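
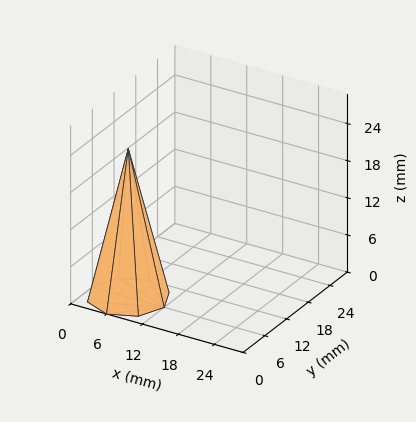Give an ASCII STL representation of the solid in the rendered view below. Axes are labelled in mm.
Reading the render: the shape is a regular 8-sided pyramid, base circumscribed radius ≈ 6 mm, apex at z ≈ 24 mm (dimensions read to the nearest mm from the axis ticks). For the STL, each face is triangulated and given an outward normal.

solid part
  facet normal 0.0000 0.0000 -1.0000
    outer loop
      vertex 6.00 12.00 0.00
      vertex 10.24 10.24 0.00
      vertex 12.00 6.00 0.00
    endloop
  endfacet
  facet normal 0.0000 0.0000 -1.0000
    outer loop
      vertex 1.76 10.24 0.00
      vertex 6.00 12.00 0.00
      vertex 12.00 6.00 0.00
    endloop
  endfacet
  facet normal 0.0000 0.0000 -1.0000
    outer loop
      vertex 0.00 6.00 0.00
      vertex 1.76 10.24 0.00
      vertex 12.00 6.00 0.00
    endloop
  endfacet
  facet normal 0.0000 0.0000 -1.0000
    outer loop
      vertex 1.76 1.76 0.00
      vertex 0.00 6.00 0.00
      vertex 12.00 6.00 0.00
    endloop
  endfacet
  facet normal 0.0000 0.0000 -1.0000
    outer loop
      vertex 6.00 0.00 0.00
      vertex 1.76 1.76 0.00
      vertex 12.00 6.00 0.00
    endloop
  endfacet
  facet normal 0.0000 0.0000 -1.0000
    outer loop
      vertex 10.24 1.76 0.00
      vertex 6.00 0.00 0.00
      vertex 12.00 6.00 0.00
    endloop
  endfacet
  facet normal 0.8999 0.3735 0.2250
    outer loop
      vertex 12.00 6.00 0.00
      vertex 10.24 10.24 0.00
      vertex 6.00 6.00 24.00
    endloop
  endfacet
  facet normal 0.3735 0.8999 0.2250
    outer loop
      vertex 10.24 10.24 0.00
      vertex 6.00 12.00 0.00
      vertex 6.00 6.00 24.00
    endloop
  endfacet
  facet normal -0.3735 0.8999 0.2250
    outer loop
      vertex 6.00 12.00 0.00
      vertex 1.76 10.24 0.00
      vertex 6.00 6.00 24.00
    endloop
  endfacet
  facet normal -0.8999 0.3735 0.2250
    outer loop
      vertex 1.76 10.24 0.00
      vertex 0.00 6.00 0.00
      vertex 6.00 6.00 24.00
    endloop
  endfacet
  facet normal -0.8999 -0.3735 0.2250
    outer loop
      vertex 0.00 6.00 0.00
      vertex 1.76 1.76 0.00
      vertex 6.00 6.00 24.00
    endloop
  endfacet
  facet normal -0.3735 -0.8999 0.2250
    outer loop
      vertex 1.76 1.76 0.00
      vertex 6.00 0.00 0.00
      vertex 6.00 6.00 24.00
    endloop
  endfacet
  facet normal 0.3735 -0.8999 0.2250
    outer loop
      vertex 6.00 0.00 0.00
      vertex 10.24 1.76 0.00
      vertex 6.00 6.00 24.00
    endloop
  endfacet
  facet normal 0.8999 -0.3735 0.2250
    outer loop
      vertex 10.24 1.76 0.00
      vertex 12.00 6.00 0.00
      vertex 6.00 6.00 24.00
    endloop
  endfacet
endsolid part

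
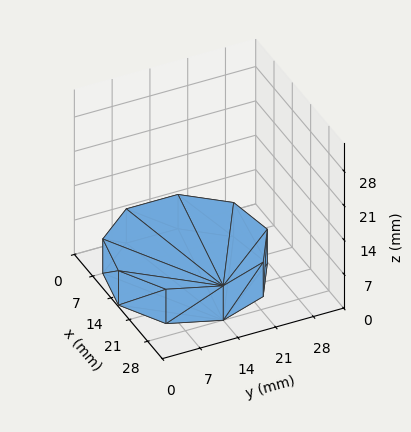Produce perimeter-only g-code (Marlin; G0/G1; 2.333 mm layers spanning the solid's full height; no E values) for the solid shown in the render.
Reading the render: the shape is a regular 9-sided prism (a cylinder approximated with 9 flat sides), circumscribed radius ≈ 14 mm, height ≈ 7 mm (dimensions read to the nearest mm from the axis ticks). For the g-code, the solid's height is divided into equal slices at the stated Δz and each level perimeter traced with G1 moves after a G0 lift.

; perimeter-only toolpath
G21 ; units = mm
G90 ; absolute positioning
G28 ; home
; layer 1
G0 Z2.333
G0 X28.000 Y14.000
G1 X24.725 Y22.999
G1 X16.431 Y27.787
G1 X7.000 Y26.124
G1 X0.844 Y18.788
G1 X0.844 Y9.212
G1 X7.000 Y1.876
G1 X16.431 Y0.213
G1 X24.725 Y5.001
G1 X28.000 Y14.000
; layer 2
G0 Z4.667
G0 X28.000 Y14.000
G1 X24.725 Y22.999
G1 X16.431 Y27.787
G1 X7.000 Y26.124
G1 X0.844 Y18.788
G1 X0.844 Y9.212
G1 X7.000 Y1.876
G1 X16.431 Y0.213
G1 X24.725 Y5.001
G1 X28.000 Y14.000
; layer 3
G0 Z7.000
G0 X28.000 Y14.000
G1 X24.725 Y22.999
G1 X16.431 Y27.787
G1 X7.000 Y26.124
G1 X0.844 Y18.788
G1 X0.844 Y9.212
G1 X7.000 Y1.876
G1 X16.431 Y0.213
G1 X24.725 Y5.001
G1 X28.000 Y14.000
M2 ; end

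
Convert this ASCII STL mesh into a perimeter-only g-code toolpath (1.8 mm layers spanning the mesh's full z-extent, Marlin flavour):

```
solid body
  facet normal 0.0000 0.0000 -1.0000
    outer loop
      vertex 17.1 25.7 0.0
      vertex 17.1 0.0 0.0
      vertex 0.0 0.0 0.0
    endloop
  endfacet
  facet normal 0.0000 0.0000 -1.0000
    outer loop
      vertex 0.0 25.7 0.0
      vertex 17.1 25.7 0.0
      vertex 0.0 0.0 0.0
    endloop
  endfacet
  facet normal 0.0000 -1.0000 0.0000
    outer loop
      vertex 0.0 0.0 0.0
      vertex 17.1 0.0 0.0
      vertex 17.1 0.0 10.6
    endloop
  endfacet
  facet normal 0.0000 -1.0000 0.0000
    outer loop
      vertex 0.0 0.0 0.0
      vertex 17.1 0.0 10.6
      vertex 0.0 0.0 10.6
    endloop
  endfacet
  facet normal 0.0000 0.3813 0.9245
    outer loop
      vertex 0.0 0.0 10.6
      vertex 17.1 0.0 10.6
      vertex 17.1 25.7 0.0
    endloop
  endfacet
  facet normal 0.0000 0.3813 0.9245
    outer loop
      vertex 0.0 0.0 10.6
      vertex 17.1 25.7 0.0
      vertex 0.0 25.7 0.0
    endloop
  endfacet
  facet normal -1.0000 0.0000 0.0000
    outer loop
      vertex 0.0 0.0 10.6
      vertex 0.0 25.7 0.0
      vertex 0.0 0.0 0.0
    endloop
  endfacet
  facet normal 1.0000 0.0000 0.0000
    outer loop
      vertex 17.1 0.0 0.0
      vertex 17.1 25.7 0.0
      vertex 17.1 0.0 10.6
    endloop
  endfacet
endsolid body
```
; perimeter-only toolpath
G21 ; units = mm
G90 ; absolute positioning
G28 ; home
; layer 1
G0 Z1.8
G0 X0.0 Y0.0
G1 X17.1 Y0.0
G1 X17.1 Y21.4
G1 X0.0 Y21.4
G1 X0.0 Y0.0
; layer 2
G0 Z3.5
G0 X0.0 Y0.0
G1 X17.1 Y0.0
G1 X17.1 Y17.1
G1 X0.0 Y17.1
G1 X0.0 Y0.0
; layer 3
G0 Z5.3
G0 X0.0 Y0.0
G1 X17.1 Y0.0
G1 X17.1 Y12.8
G1 X0.0 Y12.8
G1 X0.0 Y0.0
; layer 4
G0 Z7.1
G0 X0.0 Y0.0
G1 X17.1 Y0.0
G1 X17.1 Y8.6
G1 X0.0 Y8.6
G1 X0.0 Y0.0
; layer 5
G0 Z8.8
G0 X0.0 Y0.0
G1 X17.1 Y0.0
G1 X17.1 Y4.3
G1 X0.0 Y4.3
G1 X0.0 Y0.0
M2 ; end

The solid is a wedge (ramp): 17.1 × 25.7 mm base, rising to 10.6 mm along the y=0 edge and sloping linearly to z=0 at y=25.7. Slicing at Δz = 1.8 mm — 6 equal slices spanning the solid's height, so layer i sits at z = i·h/6 — gives 5 non-empty perimeters. Each is a 4-segment closed polygon; G0 lifts to the layer z and rapids to the start vertex, then G1 traces the edges. The cross-section shrinks linearly with z (the slice at the apex is degenerate and omitted).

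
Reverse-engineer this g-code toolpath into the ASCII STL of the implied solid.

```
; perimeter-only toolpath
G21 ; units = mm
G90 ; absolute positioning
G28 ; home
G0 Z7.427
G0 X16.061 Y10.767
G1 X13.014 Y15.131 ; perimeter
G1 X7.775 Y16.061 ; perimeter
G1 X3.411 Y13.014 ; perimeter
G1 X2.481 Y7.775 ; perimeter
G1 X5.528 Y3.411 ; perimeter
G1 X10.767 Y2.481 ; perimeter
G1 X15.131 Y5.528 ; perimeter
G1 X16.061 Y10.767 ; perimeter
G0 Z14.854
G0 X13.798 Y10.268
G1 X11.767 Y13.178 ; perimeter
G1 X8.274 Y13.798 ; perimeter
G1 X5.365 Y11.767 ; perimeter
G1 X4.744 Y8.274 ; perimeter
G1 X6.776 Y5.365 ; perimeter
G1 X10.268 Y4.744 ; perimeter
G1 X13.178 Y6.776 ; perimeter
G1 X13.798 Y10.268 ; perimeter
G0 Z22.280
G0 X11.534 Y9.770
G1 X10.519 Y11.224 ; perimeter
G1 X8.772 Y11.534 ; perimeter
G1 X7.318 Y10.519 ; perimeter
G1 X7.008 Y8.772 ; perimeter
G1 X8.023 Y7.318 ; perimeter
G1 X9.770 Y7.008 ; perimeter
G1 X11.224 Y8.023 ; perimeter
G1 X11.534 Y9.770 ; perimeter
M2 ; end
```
solid part
  facet normal 0.0000 0.0000 -1.0000
    outer loop
      vertex 7.276 18.325 0.000
      vertex 14.262 17.084 0.000
      vertex 18.325 11.266 0.000
    endloop
  endfacet
  facet normal 0.0000 0.0000 -1.0000
    outer loop
      vertex 1.458 14.262 0.000
      vertex 7.276 18.325 0.000
      vertex 18.325 11.266 0.000
    endloop
  endfacet
  facet normal 0.0000 0.0000 -1.0000
    outer loop
      vertex 0.217 7.276 0.000
      vertex 1.458 14.262 0.000
      vertex 18.325 11.266 0.000
    endloop
  endfacet
  facet normal 0.0000 0.0000 -1.0000
    outer loop
      vertex 4.280 1.458 0.000
      vertex 0.217 7.276 0.000
      vertex 18.325 11.266 0.000
    endloop
  endfacet
  facet normal 0.0000 0.0000 -1.0000
    outer loop
      vertex 11.266 0.217 0.000
      vertex 4.280 1.458 0.000
      vertex 18.325 11.266 0.000
    endloop
  endfacet
  facet normal 0.0000 0.0000 -1.0000
    outer loop
      vertex 17.084 4.280 0.000
      vertex 11.266 0.217 0.000
      vertex 18.325 11.266 0.000
    endloop
  endfacet
  facet normal 0.7878 0.5501 0.2770
    outer loop
      vertex 18.325 11.266 0.000
      vertex 14.262 17.084 0.000
      vertex 9.271 9.271 29.707
    endloop
  endfacet
  facet normal 0.1681 0.9460 0.2770
    outer loop
      vertex 14.262 17.084 0.000
      vertex 7.276 18.325 0.000
      vertex 9.271 9.271 29.707
    endloop
  endfacet
  facet normal -0.5501 0.7878 0.2770
    outer loop
      vertex 7.276 18.325 0.000
      vertex 1.458 14.262 0.000
      vertex 9.271 9.271 29.707
    endloop
  endfacet
  facet normal -0.9460 0.1681 0.2770
    outer loop
      vertex 1.458 14.262 0.000
      vertex 0.217 7.276 0.000
      vertex 9.271 9.271 29.707
    endloop
  endfacet
  facet normal -0.7878 -0.5501 0.2770
    outer loop
      vertex 0.217 7.276 0.000
      vertex 4.280 1.458 0.000
      vertex 9.271 9.271 29.707
    endloop
  endfacet
  facet normal -0.1681 -0.9460 0.2770
    outer loop
      vertex 4.280 1.458 0.000
      vertex 11.266 0.217 0.000
      vertex 9.271 9.271 29.707
    endloop
  endfacet
  facet normal 0.5501 -0.7878 0.2770
    outer loop
      vertex 11.266 0.217 0.000
      vertex 17.084 4.280 0.000
      vertex 9.271 9.271 29.707
    endloop
  endfacet
  facet normal 0.9460 -0.1681 0.2770
    outer loop
      vertex 17.084 4.280 0.000
      vertex 18.325 11.266 0.000
      vertex 9.271 9.271 29.707
    endloop
  endfacet
endsolid part

The G0 Z moves step by Δz≈7.427 mm. The G1 loops shrink linearly with z, so the solid tapers from its base footprint up to z≈29.7. Closing with a flat bottom cap and the tapered top and triangulating gives 14 facets — a regular 8-sided pyramid, base circumscribed radius ≈ 9.27 mm, apex at z ≈ 29.7 mm.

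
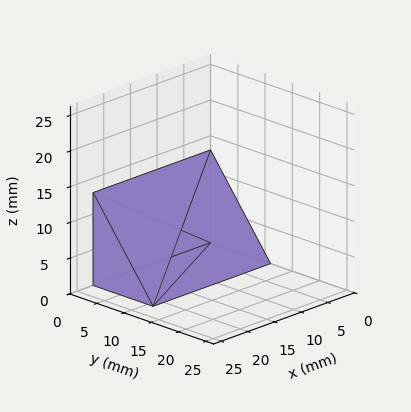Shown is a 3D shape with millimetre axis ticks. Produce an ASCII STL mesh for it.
Reading the render: the shape is a wedge (ramp): 22 × 11 mm base, rising to 13 mm along the y=0 edge and sloping linearly to z=0 at y=11 (dimensions read to the nearest mm from the axis ticks). For the STL, each face is triangulated and given an outward normal.

solid part
  facet normal 0.0000 0.0000 -1.0000
    outer loop
      vertex 22.00 11.00 0.00
      vertex 22.00 0.00 0.00
      vertex 0.00 0.00 0.00
    endloop
  endfacet
  facet normal 0.0000 0.0000 -1.0000
    outer loop
      vertex 0.00 11.00 0.00
      vertex 22.00 11.00 0.00
      vertex 0.00 0.00 0.00
    endloop
  endfacet
  facet normal 0.0000 -1.0000 0.0000
    outer loop
      vertex 0.00 0.00 0.00
      vertex 22.00 0.00 0.00
      vertex 22.00 0.00 13.00
    endloop
  endfacet
  facet normal 0.0000 -1.0000 0.0000
    outer loop
      vertex 0.00 0.00 0.00
      vertex 22.00 0.00 13.00
      vertex 0.00 0.00 13.00
    endloop
  endfacet
  facet normal 0.0000 0.7634 0.6459
    outer loop
      vertex 0.00 0.00 13.00
      vertex 22.00 0.00 13.00
      vertex 22.00 11.00 0.00
    endloop
  endfacet
  facet normal 0.0000 0.7634 0.6459
    outer loop
      vertex 0.00 0.00 13.00
      vertex 22.00 11.00 0.00
      vertex 0.00 11.00 0.00
    endloop
  endfacet
  facet normal -1.0000 0.0000 0.0000
    outer loop
      vertex 0.00 0.00 13.00
      vertex 0.00 11.00 0.00
      vertex 0.00 0.00 0.00
    endloop
  endfacet
  facet normal 1.0000 0.0000 0.0000
    outer loop
      vertex 22.00 0.00 0.00
      vertex 22.00 11.00 0.00
      vertex 22.00 0.00 13.00
    endloop
  endfacet
endsolid part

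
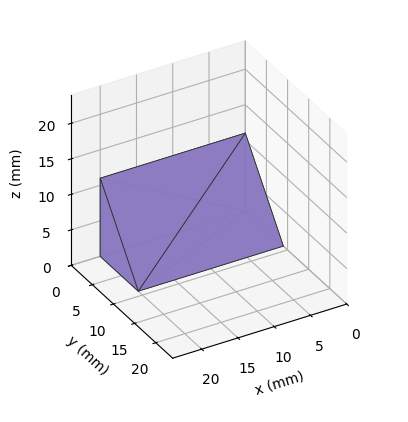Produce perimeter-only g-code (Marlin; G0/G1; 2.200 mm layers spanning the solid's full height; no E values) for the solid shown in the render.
Reading the render: the shape is a wedge (ramp): 20 × 9 mm base, rising to 11 mm along the y=0 edge and sloping linearly to z=0 at y=9 (dimensions read to the nearest mm from the axis ticks). For the g-code, the solid's height is divided into equal slices at the stated Δz and each level perimeter traced with G1 moves after a G0 lift.

; perimeter-only toolpath
G21 ; units = mm
G90 ; absolute positioning
G28 ; home
; layer 1
G0 Z2.200
G0 X0.000 Y0.000
G1 X20.000 Y0.000
G1 X20.000 Y7.200
G1 X0.000 Y7.200
G1 X0.000 Y0.000
; layer 2
G0 Z4.400
G0 X0.000 Y0.000
G1 X20.000 Y0.000
G1 X20.000 Y5.400
G1 X0.000 Y5.400
G1 X0.000 Y0.000
; layer 3
G0 Z6.600
G0 X0.000 Y0.000
G1 X20.000 Y0.000
G1 X20.000 Y3.600
G1 X0.000 Y3.600
G1 X0.000 Y0.000
; layer 4
G0 Z8.800
G0 X0.000 Y0.000
G1 X20.000 Y0.000
G1 X20.000 Y1.800
G1 X0.000 Y1.800
G1 X0.000 Y0.000
M2 ; end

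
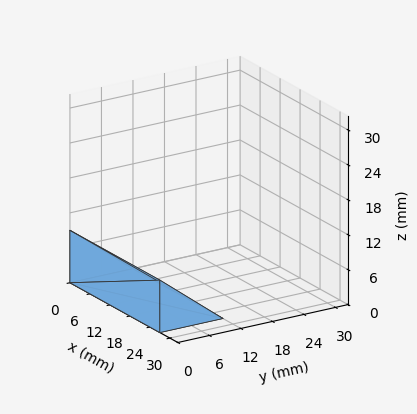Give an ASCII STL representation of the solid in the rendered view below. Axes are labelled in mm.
Reading the render: the shape is a wedge (ramp): 27 × 12 mm base, rising to 9 mm along the y=0 edge and sloping linearly to z=0 at y=12 (dimensions read to the nearest mm from the axis ticks). For the STL, each face is triangulated and given an outward normal.

solid part
  facet normal 0.0000 0.0000 -1.0000
    outer loop
      vertex 27.00 12.00 0.00
      vertex 27.00 0.00 0.00
      vertex 0.00 0.00 0.00
    endloop
  endfacet
  facet normal 0.0000 0.0000 -1.0000
    outer loop
      vertex 0.00 12.00 0.00
      vertex 27.00 12.00 0.00
      vertex 0.00 0.00 0.00
    endloop
  endfacet
  facet normal 0.0000 -1.0000 0.0000
    outer loop
      vertex 0.00 0.00 0.00
      vertex 27.00 0.00 0.00
      vertex 27.00 0.00 9.00
    endloop
  endfacet
  facet normal 0.0000 -1.0000 0.0000
    outer loop
      vertex 0.00 0.00 0.00
      vertex 27.00 0.00 9.00
      vertex 0.00 0.00 9.00
    endloop
  endfacet
  facet normal 0.0000 0.6000 0.8000
    outer loop
      vertex 0.00 0.00 9.00
      vertex 27.00 0.00 9.00
      vertex 27.00 12.00 0.00
    endloop
  endfacet
  facet normal 0.0000 0.6000 0.8000
    outer loop
      vertex 0.00 0.00 9.00
      vertex 27.00 12.00 0.00
      vertex 0.00 12.00 0.00
    endloop
  endfacet
  facet normal -1.0000 0.0000 0.0000
    outer loop
      vertex 0.00 0.00 9.00
      vertex 0.00 12.00 0.00
      vertex 0.00 0.00 0.00
    endloop
  endfacet
  facet normal 1.0000 0.0000 0.0000
    outer loop
      vertex 27.00 0.00 0.00
      vertex 27.00 12.00 0.00
      vertex 27.00 0.00 9.00
    endloop
  endfacet
endsolid part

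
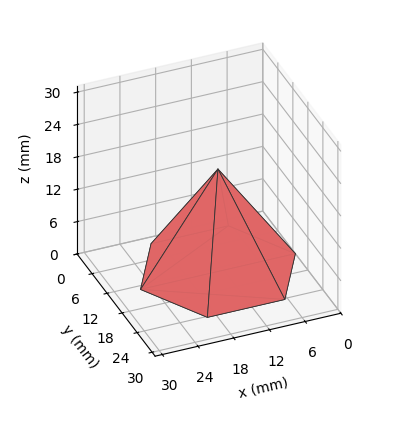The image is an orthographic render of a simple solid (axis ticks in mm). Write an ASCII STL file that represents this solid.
Reading the render: the shape is a regular 6-sided pyramid, base circumscribed radius ≈ 13 mm, apex at z ≈ 19 mm (dimensions read to the nearest mm from the axis ticks). For the STL, each face is triangulated and given an outward normal.

solid part
  facet normal 0.0000 0.0000 -1.0000
    outer loop
      vertex 6.500 24.258 0.000
      vertex 19.500 24.258 0.000
      vertex 26.000 13.000 0.000
    endloop
  endfacet
  facet normal 0.0000 0.0000 -1.0000
    outer loop
      vertex 0.000 13.000 0.000
      vertex 6.500 24.258 0.000
      vertex 26.000 13.000 0.000
    endloop
  endfacet
  facet normal 0.0000 0.0000 -1.0000
    outer loop
      vertex 6.500 1.742 0.000
      vertex 0.000 13.000 0.000
      vertex 26.000 13.000 0.000
    endloop
  endfacet
  facet normal 0.0000 0.0000 -1.0000
    outer loop
      vertex 19.500 1.742 0.000
      vertex 6.500 1.742 0.000
      vertex 26.000 13.000 0.000
    endloop
  endfacet
  facet normal 0.7450 0.4302 0.5098
    outer loop
      vertex 26.000 13.000 0.000
      vertex 19.500 24.258 0.000
      vertex 13.000 13.000 19.000
    endloop
  endfacet
  facet normal 0.0000 0.8603 0.5098
    outer loop
      vertex 19.500 24.258 0.000
      vertex 6.500 24.258 0.000
      vertex 13.000 13.000 19.000
    endloop
  endfacet
  facet normal -0.7450 0.4302 0.5098
    outer loop
      vertex 6.500 24.258 0.000
      vertex 0.000 13.000 0.000
      vertex 13.000 13.000 19.000
    endloop
  endfacet
  facet normal -0.7450 -0.4302 0.5098
    outer loop
      vertex 0.000 13.000 0.000
      vertex 6.500 1.742 0.000
      vertex 13.000 13.000 19.000
    endloop
  endfacet
  facet normal 0.0000 -0.8603 0.5098
    outer loop
      vertex 6.500 1.742 0.000
      vertex 19.500 1.742 0.000
      vertex 13.000 13.000 19.000
    endloop
  endfacet
  facet normal 0.7450 -0.4302 0.5098
    outer loop
      vertex 19.500 1.742 0.000
      vertex 26.000 13.000 0.000
      vertex 13.000 13.000 19.000
    endloop
  endfacet
endsolid part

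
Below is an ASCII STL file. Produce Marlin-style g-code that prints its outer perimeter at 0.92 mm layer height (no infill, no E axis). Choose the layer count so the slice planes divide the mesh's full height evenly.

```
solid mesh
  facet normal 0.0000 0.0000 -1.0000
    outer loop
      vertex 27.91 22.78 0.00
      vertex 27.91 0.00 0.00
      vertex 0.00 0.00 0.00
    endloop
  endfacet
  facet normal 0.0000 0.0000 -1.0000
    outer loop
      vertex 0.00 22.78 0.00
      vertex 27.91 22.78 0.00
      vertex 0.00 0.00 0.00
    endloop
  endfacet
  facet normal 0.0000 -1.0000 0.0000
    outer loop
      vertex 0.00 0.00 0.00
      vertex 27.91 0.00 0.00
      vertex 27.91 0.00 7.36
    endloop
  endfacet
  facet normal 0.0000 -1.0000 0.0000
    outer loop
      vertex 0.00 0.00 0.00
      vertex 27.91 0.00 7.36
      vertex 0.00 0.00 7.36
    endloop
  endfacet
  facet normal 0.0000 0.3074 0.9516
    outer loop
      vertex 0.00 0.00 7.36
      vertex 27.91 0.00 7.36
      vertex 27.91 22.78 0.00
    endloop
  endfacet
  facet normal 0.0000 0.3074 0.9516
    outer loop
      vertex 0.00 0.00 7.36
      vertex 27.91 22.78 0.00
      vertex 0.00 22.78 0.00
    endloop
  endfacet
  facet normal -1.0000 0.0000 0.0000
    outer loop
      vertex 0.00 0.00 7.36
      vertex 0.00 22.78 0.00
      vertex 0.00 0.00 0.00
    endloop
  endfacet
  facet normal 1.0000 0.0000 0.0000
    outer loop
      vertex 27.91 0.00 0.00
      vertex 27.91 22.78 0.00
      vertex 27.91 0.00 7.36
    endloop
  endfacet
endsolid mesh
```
; perimeter-only toolpath
G21 ; units = mm
G90 ; absolute positioning
G28 ; home
; layer 1
G0 Z0.92
G0 X0.00 Y0.00
G1 X27.91 Y0.00
G1 X27.91 Y19.93
G1 X0.00 Y19.93
G1 X0.00 Y0.00
; layer 2
G0 Z1.84
G0 X0.00 Y0.00
G1 X27.91 Y0.00
G1 X27.91 Y17.09
G1 X0.00 Y17.09
G1 X0.00 Y0.00
; layer 3
G0 Z2.76
G0 X0.00 Y0.00
G1 X27.91 Y0.00
G1 X27.91 Y14.24
G1 X0.00 Y14.24
G1 X0.00 Y0.00
; layer 4
G0 Z3.68
G0 X0.00 Y0.00
G1 X27.91 Y0.00
G1 X27.91 Y11.39
G1 X0.00 Y11.39
G1 X0.00 Y0.00
; layer 5
G0 Z4.60
G0 X0.00 Y0.00
G1 X27.91 Y0.00
G1 X27.91 Y8.54
G1 X0.00 Y8.54
G1 X0.00 Y0.00
; layer 6
G0 Z5.52
G0 X0.00 Y0.00
G1 X27.91 Y0.00
G1 X27.91 Y5.70
G1 X0.00 Y5.70
G1 X0.00 Y0.00
; layer 7
G0 Z6.44
G0 X0.00 Y0.00
G1 X27.91 Y0.00
G1 X27.91 Y2.85
G1 X0.00 Y2.85
G1 X0.00 Y0.00
M2 ; end

The solid is a wedge (ramp): 27.9 × 22.8 mm base, rising to 7.36 mm along the y=0 edge and sloping linearly to z=0 at y=22.8. Slicing at Δz = 0.92 mm — 8 equal slices spanning the solid's height, so layer i sits at z = i·h/8 — gives 7 non-empty perimeters. Each is a 4-segment closed polygon; G0 lifts to the layer z and rapids to the start vertex, then G1 traces the edges. The cross-section shrinks linearly with z (the slice at the apex is degenerate and omitted).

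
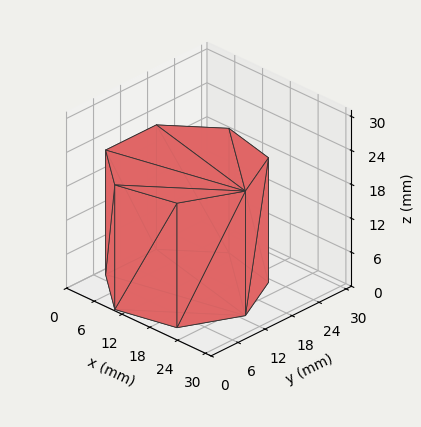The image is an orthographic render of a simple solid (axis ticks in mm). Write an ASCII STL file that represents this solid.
Reading the render: the shape is a regular 7-sided prism (a cylinder approximated with 7 flat sides), circumscribed radius ≈ 13 mm, height ≈ 22 mm (dimensions read to the nearest mm from the axis ticks). For the STL, each face is triangulated and given an outward normal.

solid part
  facet normal 0.0000 0.0000 -1.0000
    outer loop
      vertex 10.107 25.674 0.000
      vertex 21.105 23.164 0.000
      vertex 26.000 13.000 0.000
    endloop
  endfacet
  facet normal 0.0000 0.0000 -1.0000
    outer loop
      vertex 1.287 18.640 0.000
      vertex 10.107 25.674 0.000
      vertex 26.000 13.000 0.000
    endloop
  endfacet
  facet normal 0.0000 0.0000 -1.0000
    outer loop
      vertex 1.287 7.360 0.000
      vertex 1.287 18.640 0.000
      vertex 26.000 13.000 0.000
    endloop
  endfacet
  facet normal 0.0000 0.0000 -1.0000
    outer loop
      vertex 10.107 0.326 0.000
      vertex 1.287 7.360 0.000
      vertex 26.000 13.000 0.000
    endloop
  endfacet
  facet normal 0.0000 0.0000 -1.0000
    outer loop
      vertex 21.105 2.836 0.000
      vertex 10.107 0.326 0.000
      vertex 26.000 13.000 0.000
    endloop
  endfacet
  facet normal 0.0000 0.0000 1.0000
    outer loop
      vertex 26.000 13.000 22.000
      vertex 21.105 23.164 22.000
      vertex 10.107 25.674 22.000
    endloop
  endfacet
  facet normal 0.0000 0.0000 1.0000
    outer loop
      vertex 26.000 13.000 22.000
      vertex 10.107 25.674 22.000
      vertex 1.287 18.640 22.000
    endloop
  endfacet
  facet normal 0.0000 0.0000 1.0000
    outer loop
      vertex 26.000 13.000 22.000
      vertex 1.287 18.640 22.000
      vertex 1.287 7.360 22.000
    endloop
  endfacet
  facet normal 0.0000 0.0000 1.0000
    outer loop
      vertex 26.000 13.000 22.000
      vertex 1.287 7.360 22.000
      vertex 10.107 0.326 22.000
    endloop
  endfacet
  facet normal 0.0000 0.0000 1.0000
    outer loop
      vertex 26.000 13.000 22.000
      vertex 10.107 0.326 22.000
      vertex 21.105 2.836 22.000
    endloop
  endfacet
  facet normal 0.9010 0.4339 0.0000
    outer loop
      vertex 26.000 13.000 0.000
      vertex 21.105 23.164 0.000
      vertex 21.105 23.164 22.000
    endloop
  endfacet
  facet normal 0.9010 0.4339 0.0000
    outer loop
      vertex 26.000 13.000 0.000
      vertex 21.105 23.164 22.000
      vertex 26.000 13.000 22.000
    endloop
  endfacet
  facet normal 0.2225 0.9749 0.0000
    outer loop
      vertex 21.105 23.164 0.000
      vertex 10.107 25.674 0.000
      vertex 10.107 25.674 22.000
    endloop
  endfacet
  facet normal 0.2225 0.9749 0.0000
    outer loop
      vertex 21.105 23.164 0.000
      vertex 10.107 25.674 22.000
      vertex 21.105 23.164 22.000
    endloop
  endfacet
  facet normal -0.6235 0.7818 0.0000
    outer loop
      vertex 10.107 25.674 0.000
      vertex 1.287 18.640 0.000
      vertex 1.287 18.640 22.000
    endloop
  endfacet
  facet normal -0.6235 0.7818 0.0000
    outer loop
      vertex 10.107 25.674 0.000
      vertex 1.287 18.640 22.000
      vertex 10.107 25.674 22.000
    endloop
  endfacet
  facet normal -1.0000 0.0000 0.0000
    outer loop
      vertex 1.287 18.640 0.000
      vertex 1.287 7.360 0.000
      vertex 1.287 7.360 22.000
    endloop
  endfacet
  facet normal -1.0000 0.0000 0.0000
    outer loop
      vertex 1.287 18.640 0.000
      vertex 1.287 7.360 22.000
      vertex 1.287 18.640 22.000
    endloop
  endfacet
  facet normal -0.6235 -0.7818 0.0000
    outer loop
      vertex 1.287 7.360 0.000
      vertex 10.107 0.326 0.000
      vertex 10.107 0.326 22.000
    endloop
  endfacet
  facet normal -0.6235 -0.7818 0.0000
    outer loop
      vertex 1.287 7.360 0.000
      vertex 10.107 0.326 22.000
      vertex 1.287 7.360 22.000
    endloop
  endfacet
  facet normal 0.2225 -0.9749 0.0000
    outer loop
      vertex 10.107 0.326 0.000
      vertex 21.105 2.836 0.000
      vertex 21.105 2.836 22.000
    endloop
  endfacet
  facet normal 0.2225 -0.9749 0.0000
    outer loop
      vertex 10.107 0.326 0.000
      vertex 21.105 2.836 22.000
      vertex 10.107 0.326 22.000
    endloop
  endfacet
  facet normal 0.9010 -0.4339 0.0000
    outer loop
      vertex 21.105 2.836 0.000
      vertex 26.000 13.000 0.000
      vertex 26.000 13.000 22.000
    endloop
  endfacet
  facet normal 0.9010 -0.4339 0.0000
    outer loop
      vertex 21.105 2.836 0.000
      vertex 26.000 13.000 22.000
      vertex 21.105 2.836 22.000
    endloop
  endfacet
endsolid part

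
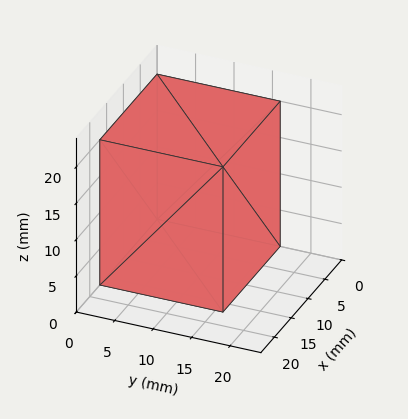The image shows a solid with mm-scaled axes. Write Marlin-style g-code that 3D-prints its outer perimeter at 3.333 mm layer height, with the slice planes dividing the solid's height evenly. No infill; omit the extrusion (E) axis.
Reading the render: the shape is a rectangular box, roughly 17 × 16 mm footprint and 20 mm tall (dimensions read to the nearest mm from the axis ticks). For the g-code, the solid's height is divided into equal slices at the stated Δz and each level perimeter traced with G1 moves after a G0 lift.

; perimeter-only toolpath
G21 ; units = mm
G90 ; absolute positioning
G28 ; home
; layer 1
G0 Z3.333
G0 X0.000 Y0.000
G1 X17.000 Y0.000
G1 X17.000 Y16.000
G1 X0.000 Y16.000
G1 X0.000 Y0.000
; layer 2
G0 Z6.667
G0 X0.000 Y0.000
G1 X17.000 Y0.000
G1 X17.000 Y16.000
G1 X0.000 Y16.000
G1 X0.000 Y0.000
; layer 3
G0 Z10.000
G0 X0.000 Y0.000
G1 X17.000 Y0.000
G1 X17.000 Y16.000
G1 X0.000 Y16.000
G1 X0.000 Y0.000
; layer 4
G0 Z13.333
G0 X0.000 Y0.000
G1 X17.000 Y0.000
G1 X17.000 Y16.000
G1 X0.000 Y16.000
G1 X0.000 Y0.000
; layer 5
G0 Z16.667
G0 X0.000 Y0.000
G1 X17.000 Y0.000
G1 X17.000 Y16.000
G1 X0.000 Y16.000
G1 X0.000 Y0.000
; layer 6
G0 Z20.000
G0 X0.000 Y0.000
G1 X17.000 Y0.000
G1 X17.000 Y16.000
G1 X0.000 Y16.000
G1 X0.000 Y0.000
M2 ; end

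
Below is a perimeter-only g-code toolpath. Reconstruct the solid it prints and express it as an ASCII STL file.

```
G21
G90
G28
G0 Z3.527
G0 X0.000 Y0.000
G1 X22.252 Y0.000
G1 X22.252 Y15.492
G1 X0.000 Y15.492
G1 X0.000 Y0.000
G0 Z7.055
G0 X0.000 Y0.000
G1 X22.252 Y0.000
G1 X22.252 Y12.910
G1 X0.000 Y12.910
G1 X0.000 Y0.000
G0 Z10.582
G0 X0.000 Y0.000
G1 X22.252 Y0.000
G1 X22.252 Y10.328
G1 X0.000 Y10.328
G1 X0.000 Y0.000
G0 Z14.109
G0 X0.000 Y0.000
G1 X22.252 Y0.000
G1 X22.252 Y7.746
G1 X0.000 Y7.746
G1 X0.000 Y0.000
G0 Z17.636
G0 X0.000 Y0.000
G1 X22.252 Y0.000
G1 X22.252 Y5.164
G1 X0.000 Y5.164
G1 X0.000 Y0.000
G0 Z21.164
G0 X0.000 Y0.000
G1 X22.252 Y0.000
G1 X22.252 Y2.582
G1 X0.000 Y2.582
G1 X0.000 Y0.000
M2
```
solid part
  facet normal 0.0000 0.0000 -1.0000
    outer loop
      vertex 22.252 18.074 0.000
      vertex 22.252 0.000 0.000
      vertex 0.000 0.000 0.000
    endloop
  endfacet
  facet normal 0.0000 0.0000 -1.0000
    outer loop
      vertex 0.000 18.074 0.000
      vertex 22.252 18.074 0.000
      vertex 0.000 0.000 0.000
    endloop
  endfacet
  facet normal 0.0000 -1.0000 0.0000
    outer loop
      vertex 0.000 0.000 0.000
      vertex 22.252 0.000 0.000
      vertex 22.252 0.000 24.691
    endloop
  endfacet
  facet normal 0.0000 -1.0000 0.0000
    outer loop
      vertex 0.000 0.000 0.000
      vertex 22.252 0.000 24.691
      vertex 0.000 0.000 24.691
    endloop
  endfacet
  facet normal 0.0000 0.8069 0.5907
    outer loop
      vertex 0.000 0.000 24.691
      vertex 22.252 0.000 24.691
      vertex 22.252 18.074 0.000
    endloop
  endfacet
  facet normal 0.0000 0.8069 0.5907
    outer loop
      vertex 0.000 0.000 24.691
      vertex 22.252 18.074 0.000
      vertex 0.000 18.074 0.000
    endloop
  endfacet
  facet normal -1.0000 0.0000 0.0000
    outer loop
      vertex 0.000 0.000 24.691
      vertex 0.000 18.074 0.000
      vertex 0.000 0.000 0.000
    endloop
  endfacet
  facet normal 1.0000 0.0000 0.0000
    outer loop
      vertex 22.252 0.000 0.000
      vertex 22.252 18.074 0.000
      vertex 22.252 0.000 24.691
    endloop
  endfacet
endsolid part

The G0 Z moves step by Δz≈3.527 mm. The G1 loops shrink linearly with z, so the solid tapers from its base footprint up to z≈24.7. Closing with a flat bottom cap and the tapered top and triangulating gives 8 facets — a wedge (ramp): 22.3 × 18.1 mm base, rising to 24.7 mm along the y=0 edge and sloping linearly to z=0 at y=18.1.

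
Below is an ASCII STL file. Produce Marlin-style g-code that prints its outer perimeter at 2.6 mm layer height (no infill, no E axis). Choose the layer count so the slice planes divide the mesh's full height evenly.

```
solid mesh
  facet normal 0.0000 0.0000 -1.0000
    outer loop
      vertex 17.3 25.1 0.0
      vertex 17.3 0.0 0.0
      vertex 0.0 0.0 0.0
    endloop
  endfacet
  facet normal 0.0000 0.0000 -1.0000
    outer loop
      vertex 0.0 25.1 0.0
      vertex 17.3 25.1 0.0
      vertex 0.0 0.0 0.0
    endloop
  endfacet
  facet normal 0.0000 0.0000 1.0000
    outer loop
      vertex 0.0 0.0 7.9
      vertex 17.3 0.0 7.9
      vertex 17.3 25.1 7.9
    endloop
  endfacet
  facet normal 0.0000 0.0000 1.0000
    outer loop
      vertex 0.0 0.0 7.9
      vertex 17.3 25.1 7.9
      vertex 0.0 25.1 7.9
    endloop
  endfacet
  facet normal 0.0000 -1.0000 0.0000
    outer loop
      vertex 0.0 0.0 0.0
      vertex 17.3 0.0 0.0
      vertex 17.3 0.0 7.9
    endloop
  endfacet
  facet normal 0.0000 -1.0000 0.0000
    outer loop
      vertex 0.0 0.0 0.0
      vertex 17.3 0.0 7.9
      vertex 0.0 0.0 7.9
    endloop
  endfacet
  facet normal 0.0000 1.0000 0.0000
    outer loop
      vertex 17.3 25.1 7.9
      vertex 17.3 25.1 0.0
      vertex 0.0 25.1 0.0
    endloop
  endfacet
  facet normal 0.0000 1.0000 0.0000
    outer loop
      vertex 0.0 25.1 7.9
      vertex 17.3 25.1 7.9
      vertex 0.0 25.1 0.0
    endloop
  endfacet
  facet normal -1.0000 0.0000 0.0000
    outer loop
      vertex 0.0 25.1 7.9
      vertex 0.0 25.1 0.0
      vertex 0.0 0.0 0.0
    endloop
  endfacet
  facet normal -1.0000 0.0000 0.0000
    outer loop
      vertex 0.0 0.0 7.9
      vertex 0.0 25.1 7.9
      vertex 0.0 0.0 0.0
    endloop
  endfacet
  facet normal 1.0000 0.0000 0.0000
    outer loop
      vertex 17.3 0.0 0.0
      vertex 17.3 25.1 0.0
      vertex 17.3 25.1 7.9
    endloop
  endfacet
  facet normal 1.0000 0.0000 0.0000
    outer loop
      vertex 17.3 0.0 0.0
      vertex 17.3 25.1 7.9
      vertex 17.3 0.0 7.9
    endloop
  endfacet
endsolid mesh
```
; perimeter-only toolpath
G21 ; units = mm
G90 ; absolute positioning
G28 ; home
; layer 1
G0 Z2.6
G0 X0.0 Y0.0
G1 X17.3 Y0.0
G1 X17.3 Y25.1
G1 X0.0 Y25.1
G1 X0.0 Y0.0
; layer 2
G0 Z5.3
G0 X0.0 Y0.0
G1 X17.3 Y0.0
G1 X17.3 Y25.1
G1 X0.0 Y25.1
G1 X0.0 Y0.0
; layer 3
G0 Z7.9
G0 X0.0 Y0.0
G1 X17.3 Y0.0
G1 X17.3 Y25.1
G1 X0.0 Y25.1
G1 X0.0 Y0.0
M2 ; end

The solid is a rectangular box, roughly 17.3 × 25.1 mm footprint and 7.9 mm tall. Slicing at Δz = 2.6 mm — 3 equal slices spanning the solid's height, so layer i sits at z = i·h/3 — gives 3 non-empty perimeters. Each is a 4-segment closed polygon; G0 lifts to the layer z and rapids to the start vertex, then G1 traces the edges.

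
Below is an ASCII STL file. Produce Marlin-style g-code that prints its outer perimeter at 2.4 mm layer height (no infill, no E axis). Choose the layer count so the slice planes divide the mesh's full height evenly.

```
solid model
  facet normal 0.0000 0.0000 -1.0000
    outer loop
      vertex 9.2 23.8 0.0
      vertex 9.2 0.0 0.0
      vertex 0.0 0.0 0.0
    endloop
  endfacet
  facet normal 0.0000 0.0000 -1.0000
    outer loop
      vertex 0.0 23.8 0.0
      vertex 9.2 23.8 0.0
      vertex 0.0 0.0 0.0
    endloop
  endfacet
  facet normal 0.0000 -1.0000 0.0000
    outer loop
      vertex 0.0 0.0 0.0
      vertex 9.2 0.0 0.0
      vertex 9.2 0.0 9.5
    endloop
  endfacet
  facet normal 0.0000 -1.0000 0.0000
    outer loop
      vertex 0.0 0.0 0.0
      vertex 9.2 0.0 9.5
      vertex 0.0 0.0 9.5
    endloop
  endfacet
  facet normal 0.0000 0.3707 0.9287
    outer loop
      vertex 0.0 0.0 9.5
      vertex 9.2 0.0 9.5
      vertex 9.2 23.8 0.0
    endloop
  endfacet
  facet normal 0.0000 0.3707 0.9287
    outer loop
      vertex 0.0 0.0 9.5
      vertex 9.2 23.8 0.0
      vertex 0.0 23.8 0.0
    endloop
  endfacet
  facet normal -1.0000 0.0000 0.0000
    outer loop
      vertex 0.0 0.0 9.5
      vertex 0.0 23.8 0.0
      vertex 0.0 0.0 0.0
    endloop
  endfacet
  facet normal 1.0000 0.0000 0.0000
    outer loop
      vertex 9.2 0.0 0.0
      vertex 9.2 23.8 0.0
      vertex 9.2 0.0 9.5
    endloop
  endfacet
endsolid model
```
; perimeter-only toolpath
G21 ; units = mm
G90 ; absolute positioning
G28 ; home
; layer 1
G0 Z2.4
G0 X0.0 Y0.0
G1 X9.2 Y0.0
G1 X9.2 Y17.9
G1 X0.0 Y17.9
G1 X0.0 Y0.0
; layer 2
G0 Z4.8
G0 X0.0 Y0.0
G1 X9.2 Y0.0
G1 X9.2 Y11.9
G1 X0.0 Y11.9
G1 X0.0 Y0.0
; layer 3
G0 Z7.1
G0 X0.0 Y0.0
G1 X9.2 Y0.0
G1 X9.2 Y6.0
G1 X0.0 Y6.0
G1 X0.0 Y0.0
M2 ; end

The solid is a wedge (ramp): 9.2 × 23.8 mm base, rising to 9.5 mm along the y=0 edge and sloping linearly to z=0 at y=23.8. Slicing at Δz = 2.4 mm — 4 equal slices spanning the solid's height, so layer i sits at z = i·h/4 — gives 3 non-empty perimeters. Each is a 4-segment closed polygon; G0 lifts to the layer z and rapids to the start vertex, then G1 traces the edges. The cross-section shrinks linearly with z (the slice at the apex is degenerate and omitted).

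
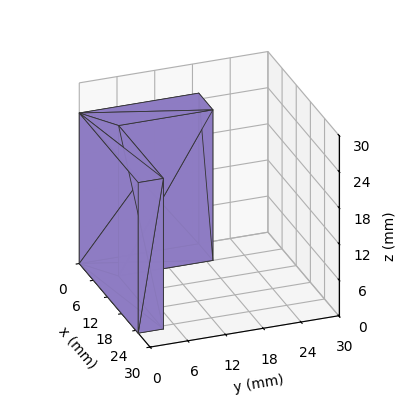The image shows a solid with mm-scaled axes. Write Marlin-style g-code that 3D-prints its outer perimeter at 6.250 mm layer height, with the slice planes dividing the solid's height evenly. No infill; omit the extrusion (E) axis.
Reading the render: the shape is an L-shaped prism: outer 25 × 19 mm, arm thicknesses ≈ 4 mm (horizontal) and 6 mm (vertical), extruded 25 mm in z (dimensions read to the nearest mm from the axis ticks). For the g-code, the solid's height is divided into equal slices at the stated Δz and each level perimeter traced with G1 moves after a G0 lift.

; perimeter-only toolpath
G21 ; units = mm
G90 ; absolute positioning
G28 ; home
; layer 1
G0 Z6.250
G0 X0.000 Y0.000
G1 X25.000 Y0.000
G1 X25.000 Y4.000
G1 X6.000 Y4.000
G1 X6.000 Y19.000
G1 X0.000 Y19.000
G1 X0.000 Y0.000
; layer 2
G0 Z12.500
G0 X0.000 Y0.000
G1 X25.000 Y0.000
G1 X25.000 Y4.000
G1 X6.000 Y4.000
G1 X6.000 Y19.000
G1 X0.000 Y19.000
G1 X0.000 Y0.000
; layer 3
G0 Z18.750
G0 X0.000 Y0.000
G1 X25.000 Y0.000
G1 X25.000 Y4.000
G1 X6.000 Y4.000
G1 X6.000 Y19.000
G1 X0.000 Y19.000
G1 X0.000 Y0.000
; layer 4
G0 Z25.000
G0 X0.000 Y0.000
G1 X25.000 Y0.000
G1 X25.000 Y4.000
G1 X6.000 Y4.000
G1 X6.000 Y19.000
G1 X0.000 Y19.000
G1 X0.000 Y0.000
M2 ; end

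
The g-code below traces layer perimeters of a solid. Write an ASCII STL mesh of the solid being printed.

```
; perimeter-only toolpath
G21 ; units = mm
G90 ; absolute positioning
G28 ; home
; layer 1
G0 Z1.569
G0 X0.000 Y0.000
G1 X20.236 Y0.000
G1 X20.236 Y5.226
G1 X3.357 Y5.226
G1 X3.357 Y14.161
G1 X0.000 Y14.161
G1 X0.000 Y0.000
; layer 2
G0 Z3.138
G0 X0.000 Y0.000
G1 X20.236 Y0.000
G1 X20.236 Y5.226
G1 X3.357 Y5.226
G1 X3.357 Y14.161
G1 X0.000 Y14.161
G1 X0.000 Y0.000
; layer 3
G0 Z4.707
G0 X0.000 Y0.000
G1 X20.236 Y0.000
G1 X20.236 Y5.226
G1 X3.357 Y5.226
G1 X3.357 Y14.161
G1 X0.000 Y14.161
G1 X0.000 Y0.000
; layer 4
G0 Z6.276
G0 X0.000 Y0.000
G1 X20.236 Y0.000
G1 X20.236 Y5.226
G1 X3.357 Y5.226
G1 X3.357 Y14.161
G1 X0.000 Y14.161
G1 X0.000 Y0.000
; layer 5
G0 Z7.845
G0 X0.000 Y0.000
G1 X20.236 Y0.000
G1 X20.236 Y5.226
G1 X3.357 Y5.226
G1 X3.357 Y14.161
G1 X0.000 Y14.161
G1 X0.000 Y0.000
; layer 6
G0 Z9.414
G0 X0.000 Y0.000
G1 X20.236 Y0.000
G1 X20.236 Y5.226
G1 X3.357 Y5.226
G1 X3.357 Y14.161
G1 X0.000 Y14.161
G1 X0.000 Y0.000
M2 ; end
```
solid part
  facet normal 0.0000 0.0000 -1.0000
    outer loop
      vertex 20.236 5.226 0.000
      vertex 20.236 0.000 0.000
      vertex 0.000 0.000 0.000
    endloop
  endfacet
  facet normal 0.0000 0.0000 -1.0000
    outer loop
      vertex 3.357 5.226 0.000
      vertex 20.236 5.226 0.000
      vertex 0.000 0.000 0.000
    endloop
  endfacet
  facet normal 0.0000 0.0000 -1.0000
    outer loop
      vertex 3.357 14.161 0.000
      vertex 3.357 5.226 0.000
      vertex 0.000 0.000 0.000
    endloop
  endfacet
  facet normal 0.0000 0.0000 -1.0000
    outer loop
      vertex 0.000 14.161 0.000
      vertex 3.357 14.161 0.000
      vertex 0.000 0.000 0.000
    endloop
  endfacet
  facet normal 0.0000 0.0000 1.0000
    outer loop
      vertex 0.000 0.000 9.414
      vertex 20.236 0.000 9.414
      vertex 20.236 5.226 9.414
    endloop
  endfacet
  facet normal 0.0000 0.0000 1.0000
    outer loop
      vertex 0.000 0.000 9.414
      vertex 20.236 5.226 9.414
      vertex 3.357 5.226 9.414
    endloop
  endfacet
  facet normal 0.0000 0.0000 1.0000
    outer loop
      vertex 0.000 0.000 9.414
      vertex 3.357 5.226 9.414
      vertex 3.357 14.161 9.414
    endloop
  endfacet
  facet normal 0.0000 0.0000 1.0000
    outer loop
      vertex 0.000 0.000 9.414
      vertex 3.357 14.161 9.414
      vertex 0.000 14.161 9.414
    endloop
  endfacet
  facet normal 0.0000 -1.0000 0.0000
    outer loop
      vertex 0.000 0.000 0.000
      vertex 20.236 0.000 0.000
      vertex 20.236 0.000 9.414
    endloop
  endfacet
  facet normal 0.0000 -1.0000 0.0000
    outer loop
      vertex 0.000 0.000 0.000
      vertex 20.236 0.000 9.414
      vertex 0.000 0.000 9.414
    endloop
  endfacet
  facet normal 1.0000 0.0000 0.0000
    outer loop
      vertex 20.236 0.000 0.000
      vertex 20.236 5.226 0.000
      vertex 20.236 5.226 9.414
    endloop
  endfacet
  facet normal 1.0000 0.0000 0.0000
    outer loop
      vertex 20.236 0.000 0.000
      vertex 20.236 5.226 9.414
      vertex 20.236 0.000 9.414
    endloop
  endfacet
  facet normal 0.0000 1.0000 0.0000
    outer loop
      vertex 20.236 5.226 0.000
      vertex 3.357 5.226 0.000
      vertex 3.357 5.226 9.414
    endloop
  endfacet
  facet normal 0.0000 1.0000 0.0000
    outer loop
      vertex 20.236 5.226 0.000
      vertex 3.357 5.226 9.414
      vertex 20.236 5.226 9.414
    endloop
  endfacet
  facet normal 1.0000 0.0000 0.0000
    outer loop
      vertex 3.357 5.226 0.000
      vertex 3.357 14.161 0.000
      vertex 3.357 14.161 9.414
    endloop
  endfacet
  facet normal 1.0000 0.0000 0.0000
    outer loop
      vertex 3.357 5.226 0.000
      vertex 3.357 14.161 9.414
      vertex 3.357 5.226 9.414
    endloop
  endfacet
  facet normal 0.0000 1.0000 0.0000
    outer loop
      vertex 3.357 14.161 0.000
      vertex 0.000 14.161 0.000
      vertex 0.000 14.161 9.414
    endloop
  endfacet
  facet normal 0.0000 1.0000 0.0000
    outer loop
      vertex 3.357 14.161 0.000
      vertex 0.000 14.161 9.414
      vertex 3.357 14.161 9.414
    endloop
  endfacet
  facet normal -1.0000 0.0000 0.0000
    outer loop
      vertex 0.000 14.161 0.000
      vertex 0.000 0.000 0.000
      vertex 0.000 0.000 9.414
    endloop
  endfacet
  facet normal -1.0000 0.0000 0.0000
    outer loop
      vertex 0.000 14.161 0.000
      vertex 0.000 0.000 9.414
      vertex 0.000 14.161 9.414
    endloop
  endfacet
endsolid part

The G0 Z moves step by Δz≈1.569 mm. Every layer's G1 loop is the same polygon, so the solid is a straight extrusion of it from z=0 to z≈9.41. Closing with flat bottom and top caps and triangulating gives 20 facets — an L-shaped prism: outer 20.2 × 14.2 mm, arm thicknesses ≈ 5.23 mm (horizontal) and 3.36 mm (vertical), extruded 9.41 mm in z.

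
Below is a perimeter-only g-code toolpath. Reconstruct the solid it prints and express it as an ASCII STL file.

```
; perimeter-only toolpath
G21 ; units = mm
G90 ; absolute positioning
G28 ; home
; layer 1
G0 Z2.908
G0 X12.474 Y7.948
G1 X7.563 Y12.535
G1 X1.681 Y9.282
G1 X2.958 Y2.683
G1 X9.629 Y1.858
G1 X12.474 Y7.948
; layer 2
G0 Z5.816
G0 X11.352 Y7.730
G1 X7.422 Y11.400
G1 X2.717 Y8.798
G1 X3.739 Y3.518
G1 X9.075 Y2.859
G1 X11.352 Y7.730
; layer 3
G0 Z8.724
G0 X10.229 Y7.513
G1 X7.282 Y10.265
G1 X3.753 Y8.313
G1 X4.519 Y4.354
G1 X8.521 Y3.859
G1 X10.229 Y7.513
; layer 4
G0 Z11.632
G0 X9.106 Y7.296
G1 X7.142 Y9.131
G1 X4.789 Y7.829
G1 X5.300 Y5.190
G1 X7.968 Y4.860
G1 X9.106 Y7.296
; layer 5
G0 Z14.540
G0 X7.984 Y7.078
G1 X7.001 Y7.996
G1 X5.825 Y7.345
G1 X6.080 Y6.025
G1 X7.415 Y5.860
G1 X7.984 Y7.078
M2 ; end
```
solid part
  facet normal 0.0000 0.0000 -1.0000
    outer loop
      vertex 0.645 9.766 0.000
      vertex 7.703 13.670 0.000
      vertex 13.597 8.165 0.000
    endloop
  endfacet
  facet normal 0.0000 0.0000 -1.0000
    outer loop
      vertex 2.178 1.847 0.000
      vertex 0.645 9.766 0.000
      vertex 13.597 8.165 0.000
    endloop
  endfacet
  facet normal 0.0000 0.0000 -1.0000
    outer loop
      vertex 10.182 0.858 0.000
      vertex 2.178 1.847 0.000
      vertex 13.597 8.165 0.000
    endloop
  endfacet
  facet normal 0.6505 0.6964 0.3032
    outer loop
      vertex 13.597 8.165 0.000
      vertex 7.703 13.670 0.000
      vertex 6.861 6.861 17.448
    endloop
  endfacet
  facet normal -0.4612 0.8339 0.3032
    outer loop
      vertex 7.703 13.670 0.000
      vertex 0.645 9.766 0.000
      vertex 6.861 6.861 17.448
    endloop
  endfacet
  facet normal -0.9356 -0.1811 0.3032
    outer loop
      vertex 0.645 9.766 0.000
      vertex 2.178 1.847 0.000
      vertex 6.861 6.861 17.448
    endloop
  endfacet
  facet normal -0.1169 -0.9458 0.3031
    outer loop
      vertex 2.178 1.847 0.000
      vertex 10.182 0.858 0.000
      vertex 6.861 6.861 17.448
    endloop
  endfacet
  facet normal 0.8633 -0.4035 0.3031
    outer loop
      vertex 10.182 0.858 0.000
      vertex 13.597 8.165 0.000
      vertex 6.861 6.861 17.448
    endloop
  endfacet
endsolid part

The G0 Z moves step by Δz≈2.908 mm. The G1 loops shrink linearly with z, so the solid tapers from its base footprint up to z≈17.4. Closing with a flat bottom cap and the tapered top and triangulating gives 8 facets — a regular 5-sided pyramid, base circumscribed radius ≈ 6.86 mm, apex at z ≈ 17.4 mm.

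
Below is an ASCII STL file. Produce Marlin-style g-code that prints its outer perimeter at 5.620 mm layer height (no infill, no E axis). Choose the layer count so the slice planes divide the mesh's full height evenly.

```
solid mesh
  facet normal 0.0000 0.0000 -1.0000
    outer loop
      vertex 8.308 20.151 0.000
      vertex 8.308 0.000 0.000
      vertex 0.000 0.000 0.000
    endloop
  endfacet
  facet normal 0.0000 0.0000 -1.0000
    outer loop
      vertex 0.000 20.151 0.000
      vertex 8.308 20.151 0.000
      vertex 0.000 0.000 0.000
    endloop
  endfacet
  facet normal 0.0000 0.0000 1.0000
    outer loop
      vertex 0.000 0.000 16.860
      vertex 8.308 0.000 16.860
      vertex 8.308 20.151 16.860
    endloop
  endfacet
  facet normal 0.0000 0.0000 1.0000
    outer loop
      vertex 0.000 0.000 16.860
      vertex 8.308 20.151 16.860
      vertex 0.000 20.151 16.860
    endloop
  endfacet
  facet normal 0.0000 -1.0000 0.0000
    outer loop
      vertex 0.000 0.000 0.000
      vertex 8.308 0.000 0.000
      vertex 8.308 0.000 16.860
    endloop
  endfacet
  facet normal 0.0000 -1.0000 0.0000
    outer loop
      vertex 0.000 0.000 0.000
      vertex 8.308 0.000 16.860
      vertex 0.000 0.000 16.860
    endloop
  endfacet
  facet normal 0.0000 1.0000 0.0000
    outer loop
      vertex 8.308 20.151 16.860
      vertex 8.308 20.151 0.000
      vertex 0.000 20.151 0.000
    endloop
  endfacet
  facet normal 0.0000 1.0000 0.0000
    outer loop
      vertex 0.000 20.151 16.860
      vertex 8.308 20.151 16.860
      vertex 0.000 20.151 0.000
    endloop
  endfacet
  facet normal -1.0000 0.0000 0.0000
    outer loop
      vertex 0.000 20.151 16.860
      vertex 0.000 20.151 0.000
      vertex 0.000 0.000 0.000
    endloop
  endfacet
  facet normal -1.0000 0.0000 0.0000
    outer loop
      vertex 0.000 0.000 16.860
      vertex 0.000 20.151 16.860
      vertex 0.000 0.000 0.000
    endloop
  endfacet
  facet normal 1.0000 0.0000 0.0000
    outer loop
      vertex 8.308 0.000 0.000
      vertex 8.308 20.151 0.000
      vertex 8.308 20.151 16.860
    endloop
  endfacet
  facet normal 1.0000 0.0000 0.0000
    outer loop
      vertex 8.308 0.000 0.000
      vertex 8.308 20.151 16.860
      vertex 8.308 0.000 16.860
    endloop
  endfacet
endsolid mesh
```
; perimeter-only toolpath
G21 ; units = mm
G90 ; absolute positioning
G28 ; home
; layer 1
G0 Z5.620
G0 X0.000 Y0.000
G1 X8.308 Y0.000
G1 X8.308 Y20.151
G1 X0.000 Y20.151
G1 X0.000 Y0.000
; layer 2
G0 Z11.240
G0 X0.000 Y0.000
G1 X8.308 Y0.000
G1 X8.308 Y20.151
G1 X0.000 Y20.151
G1 X0.000 Y0.000
; layer 3
G0 Z16.860
G0 X0.000 Y0.000
G1 X8.308 Y0.000
G1 X8.308 Y20.151
G1 X0.000 Y20.151
G1 X0.000 Y0.000
M2 ; end

The solid is a rectangular box, roughly 8.31 × 20.2 mm footprint and 16.9 mm tall. Slicing at Δz = 5.620 mm — 3 equal slices spanning the solid's height, so layer i sits at z = i·h/3 — gives 3 non-empty perimeters. Each is a 4-segment closed polygon; G0 lifts to the layer z and rapids to the start vertex, then G1 traces the edges.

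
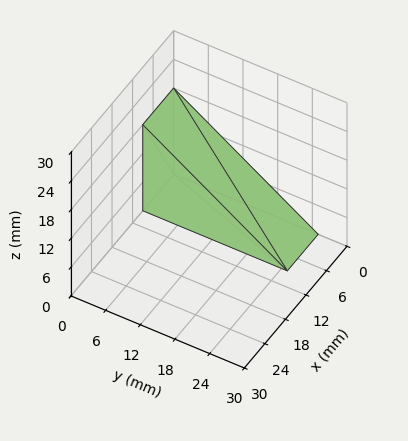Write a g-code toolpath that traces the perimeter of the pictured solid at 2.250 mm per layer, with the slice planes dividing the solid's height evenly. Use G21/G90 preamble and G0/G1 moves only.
Reading the render: the shape is a wedge (ramp): 9 × 25 mm base, rising to 18 mm along the y=0 edge and sloping linearly to z=0 at y=25 (dimensions read to the nearest mm from the axis ticks). For the g-code, the solid's height is divided into equal slices at the stated Δz and each level perimeter traced with G1 moves after a G0 lift.

; perimeter-only toolpath
G21 ; units = mm
G90 ; absolute positioning
G28 ; home
; layer 1
G0 Z2.250
G0 X0.000 Y0.000
G1 X9.000 Y0.000
G1 X9.000 Y21.875
G1 X0.000 Y21.875
G1 X0.000 Y0.000
; layer 2
G0 Z4.500
G0 X0.000 Y0.000
G1 X9.000 Y0.000
G1 X9.000 Y18.750
G1 X0.000 Y18.750
G1 X0.000 Y0.000
; layer 3
G0 Z6.750
G0 X0.000 Y0.000
G1 X9.000 Y0.000
G1 X9.000 Y15.625
G1 X0.000 Y15.625
G1 X0.000 Y0.000
; layer 4
G0 Z9.000
G0 X0.000 Y0.000
G1 X9.000 Y0.000
G1 X9.000 Y12.500
G1 X0.000 Y12.500
G1 X0.000 Y0.000
; layer 5
G0 Z11.250
G0 X0.000 Y0.000
G1 X9.000 Y0.000
G1 X9.000 Y9.375
G1 X0.000 Y9.375
G1 X0.000 Y0.000
; layer 6
G0 Z13.500
G0 X0.000 Y0.000
G1 X9.000 Y0.000
G1 X9.000 Y6.250
G1 X0.000 Y6.250
G1 X0.000 Y0.000
; layer 7
G0 Z15.750
G0 X0.000 Y0.000
G1 X9.000 Y0.000
G1 X9.000 Y3.125
G1 X0.000 Y3.125
G1 X0.000 Y0.000
M2 ; end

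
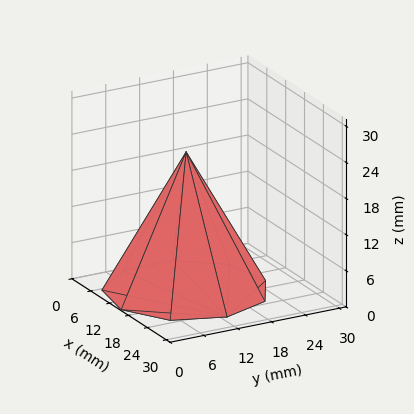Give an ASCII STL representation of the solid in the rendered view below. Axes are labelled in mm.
Reading the render: the shape is a regular 9-sided pyramid, base circumscribed radius ≈ 13 mm, apex at z ≈ 23 mm (dimensions read to the nearest mm from the axis ticks). For the STL, each face is triangulated and given an outward normal.

solid part
  facet normal 0.0000 0.0000 -1.0000
    outer loop
      vertex 15.3 25.8 0.0
      vertex 23.0 21.4 0.0
      vertex 26.0 13.0 0.0
    endloop
  endfacet
  facet normal 0.0000 0.0000 -1.0000
    outer loop
      vertex 6.5 24.3 0.0
      vertex 15.3 25.8 0.0
      vertex 26.0 13.0 0.0
    endloop
  endfacet
  facet normal 0.0000 0.0000 -1.0000
    outer loop
      vertex 0.8 17.4 0.0
      vertex 6.5 24.3 0.0
      vertex 26.0 13.0 0.0
    endloop
  endfacet
  facet normal 0.0000 0.0000 -1.0000
    outer loop
      vertex 0.8 8.6 0.0
      vertex 0.8 17.4 0.0
      vertex 26.0 13.0 0.0
    endloop
  endfacet
  facet normal 0.0000 0.0000 -1.0000
    outer loop
      vertex 6.5 1.7 0.0
      vertex 0.8 8.6 0.0
      vertex 26.0 13.0 0.0
    endloop
  endfacet
  facet normal 0.0000 0.0000 -1.0000
    outer loop
      vertex 15.3 0.2 0.0
      vertex 6.5 1.7 0.0
      vertex 26.0 13.0 0.0
    endloop
  endfacet
  facet normal 0.0000 0.0000 -1.0000
    outer loop
      vertex 23.0 4.6 0.0
      vertex 15.3 0.2 0.0
      vertex 26.0 13.0 0.0
    endloop
  endfacet
  facet normal 0.8313 0.2969 0.4699
    outer loop
      vertex 26.0 13.0 0.0
      vertex 23.0 21.4 0.0
      vertex 13.0 13.0 23.0
    endloop
  endfacet
  facet normal 0.4379 0.7663 0.4702
    outer loop
      vertex 23.0 21.4 0.0
      vertex 15.3 25.8 0.0
      vertex 13.0 13.0 23.0
    endloop
  endfacet
  facet normal -0.1484 0.8704 0.4695
    outer loop
      vertex 15.3 25.8 0.0
      vertex 6.5 24.3 0.0
      vertex 13.0 13.0 23.0
    endloop
  endfacet
  facet normal -0.6810 0.5625 0.4688
    outer loop
      vertex 6.5 24.3 0.0
      vertex 0.8 17.4 0.0
      vertex 13.0 13.0 23.0
    endloop
  endfacet
  facet normal -0.8834 0.0000 0.4686
    outer loop
      vertex 0.8 17.4 0.0
      vertex 0.8 8.6 0.0
      vertex 13.0 13.0 23.0
    endloop
  endfacet
  facet normal -0.6810 -0.5625 0.4688
    outer loop
      vertex 0.8 8.6 0.0
      vertex 6.5 1.7 0.0
      vertex 13.0 13.0 23.0
    endloop
  endfacet
  facet normal -0.1484 -0.8704 0.4695
    outer loop
      vertex 6.5 1.7 0.0
      vertex 15.3 0.2 0.0
      vertex 13.0 13.0 23.0
    endloop
  endfacet
  facet normal 0.4379 -0.7663 0.4702
    outer loop
      vertex 15.3 0.2 0.0
      vertex 23.0 4.6 0.0
      vertex 13.0 13.0 23.0
    endloop
  endfacet
  facet normal 0.8313 -0.2969 0.4699
    outer loop
      vertex 23.0 4.6 0.0
      vertex 26.0 13.0 0.0
      vertex 13.0 13.0 23.0
    endloop
  endfacet
endsolid part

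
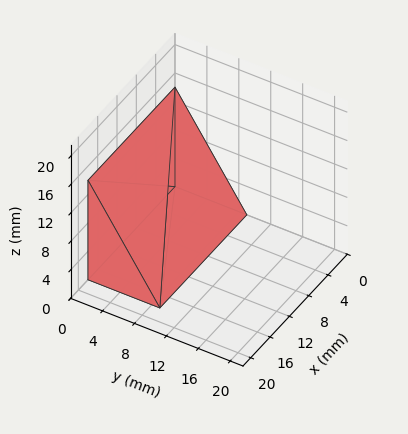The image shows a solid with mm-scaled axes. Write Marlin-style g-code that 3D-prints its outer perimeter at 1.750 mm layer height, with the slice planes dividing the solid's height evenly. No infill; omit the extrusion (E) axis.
Reading the render: the shape is a wedge (ramp): 18 × 9 mm base, rising to 14 mm along the y=0 edge and sloping linearly to z=0 at y=9 (dimensions read to the nearest mm from the axis ticks). For the g-code, the solid's height is divided into equal slices at the stated Δz and each level perimeter traced with G1 moves after a G0 lift.

; perimeter-only toolpath
G21 ; units = mm
G90 ; absolute positioning
G28 ; home
; layer 1
G0 Z1.750
G0 X0.000 Y0.000
G1 X18.000 Y0.000
G1 X18.000 Y7.875
G1 X0.000 Y7.875
G1 X0.000 Y0.000
; layer 2
G0 Z3.500
G0 X0.000 Y0.000
G1 X18.000 Y0.000
G1 X18.000 Y6.750
G1 X0.000 Y6.750
G1 X0.000 Y0.000
; layer 3
G0 Z5.250
G0 X0.000 Y0.000
G1 X18.000 Y0.000
G1 X18.000 Y5.625
G1 X0.000 Y5.625
G1 X0.000 Y0.000
; layer 4
G0 Z7.000
G0 X0.000 Y0.000
G1 X18.000 Y0.000
G1 X18.000 Y4.500
G1 X0.000 Y4.500
G1 X0.000 Y0.000
; layer 5
G0 Z8.750
G0 X0.000 Y0.000
G1 X18.000 Y0.000
G1 X18.000 Y3.375
G1 X0.000 Y3.375
G1 X0.000 Y0.000
; layer 6
G0 Z10.500
G0 X0.000 Y0.000
G1 X18.000 Y0.000
G1 X18.000 Y2.250
G1 X0.000 Y2.250
G1 X0.000 Y0.000
; layer 7
G0 Z12.250
G0 X0.000 Y0.000
G1 X18.000 Y0.000
G1 X18.000 Y1.125
G1 X0.000 Y1.125
G1 X0.000 Y0.000
M2 ; end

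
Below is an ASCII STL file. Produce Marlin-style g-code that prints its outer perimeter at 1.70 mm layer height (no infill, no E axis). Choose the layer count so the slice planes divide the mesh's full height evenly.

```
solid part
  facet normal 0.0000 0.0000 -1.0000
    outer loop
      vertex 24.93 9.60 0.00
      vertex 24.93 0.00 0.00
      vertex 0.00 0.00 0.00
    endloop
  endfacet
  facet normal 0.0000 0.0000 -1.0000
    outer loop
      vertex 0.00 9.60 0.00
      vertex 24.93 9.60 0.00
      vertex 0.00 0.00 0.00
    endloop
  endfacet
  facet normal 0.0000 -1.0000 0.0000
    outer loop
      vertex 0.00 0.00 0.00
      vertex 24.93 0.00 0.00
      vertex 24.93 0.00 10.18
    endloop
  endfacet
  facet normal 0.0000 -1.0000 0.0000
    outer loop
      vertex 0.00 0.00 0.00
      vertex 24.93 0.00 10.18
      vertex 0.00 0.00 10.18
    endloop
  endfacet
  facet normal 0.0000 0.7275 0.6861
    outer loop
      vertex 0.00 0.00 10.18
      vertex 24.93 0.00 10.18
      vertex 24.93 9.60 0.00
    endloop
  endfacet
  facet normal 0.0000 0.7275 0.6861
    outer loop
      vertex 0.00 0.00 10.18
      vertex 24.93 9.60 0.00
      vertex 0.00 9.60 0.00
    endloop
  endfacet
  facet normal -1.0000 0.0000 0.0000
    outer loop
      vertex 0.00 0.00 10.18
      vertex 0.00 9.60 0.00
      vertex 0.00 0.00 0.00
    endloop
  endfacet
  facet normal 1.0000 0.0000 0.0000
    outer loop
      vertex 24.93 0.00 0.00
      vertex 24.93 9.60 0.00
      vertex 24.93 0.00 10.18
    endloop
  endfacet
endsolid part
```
; perimeter-only toolpath
G21 ; units = mm
G90 ; absolute positioning
G28 ; home
; layer 1
G0 Z1.70
G0 X0.00 Y0.00
G1 X24.93 Y0.00
G1 X24.93 Y8.00
G1 X0.00 Y8.00
G1 X0.00 Y0.00
; layer 2
G0 Z3.39
G0 X0.00 Y0.00
G1 X24.93 Y0.00
G1 X24.93 Y6.40
G1 X0.00 Y6.40
G1 X0.00 Y0.00
; layer 3
G0 Z5.09
G0 X0.00 Y0.00
G1 X24.93 Y0.00
G1 X24.93 Y4.80
G1 X0.00 Y4.80
G1 X0.00 Y0.00
; layer 4
G0 Z6.79
G0 X0.00 Y0.00
G1 X24.93 Y0.00
G1 X24.93 Y3.20
G1 X0.00 Y3.20
G1 X0.00 Y0.00
; layer 5
G0 Z8.48
G0 X0.00 Y0.00
G1 X24.93 Y0.00
G1 X24.93 Y1.60
G1 X0.00 Y1.60
G1 X0.00 Y0.00
M2 ; end

The solid is a wedge (ramp): 24.9 × 9.6 mm base, rising to 10.2 mm along the y=0 edge and sloping linearly to z=0 at y=9.6. Slicing at Δz = 1.70 mm — 6 equal slices spanning the solid's height, so layer i sits at z = i·h/6 — gives 5 non-empty perimeters. Each is a 4-segment closed polygon; G0 lifts to the layer z and rapids to the start vertex, then G1 traces the edges. The cross-section shrinks linearly with z (the slice at the apex is degenerate and omitted).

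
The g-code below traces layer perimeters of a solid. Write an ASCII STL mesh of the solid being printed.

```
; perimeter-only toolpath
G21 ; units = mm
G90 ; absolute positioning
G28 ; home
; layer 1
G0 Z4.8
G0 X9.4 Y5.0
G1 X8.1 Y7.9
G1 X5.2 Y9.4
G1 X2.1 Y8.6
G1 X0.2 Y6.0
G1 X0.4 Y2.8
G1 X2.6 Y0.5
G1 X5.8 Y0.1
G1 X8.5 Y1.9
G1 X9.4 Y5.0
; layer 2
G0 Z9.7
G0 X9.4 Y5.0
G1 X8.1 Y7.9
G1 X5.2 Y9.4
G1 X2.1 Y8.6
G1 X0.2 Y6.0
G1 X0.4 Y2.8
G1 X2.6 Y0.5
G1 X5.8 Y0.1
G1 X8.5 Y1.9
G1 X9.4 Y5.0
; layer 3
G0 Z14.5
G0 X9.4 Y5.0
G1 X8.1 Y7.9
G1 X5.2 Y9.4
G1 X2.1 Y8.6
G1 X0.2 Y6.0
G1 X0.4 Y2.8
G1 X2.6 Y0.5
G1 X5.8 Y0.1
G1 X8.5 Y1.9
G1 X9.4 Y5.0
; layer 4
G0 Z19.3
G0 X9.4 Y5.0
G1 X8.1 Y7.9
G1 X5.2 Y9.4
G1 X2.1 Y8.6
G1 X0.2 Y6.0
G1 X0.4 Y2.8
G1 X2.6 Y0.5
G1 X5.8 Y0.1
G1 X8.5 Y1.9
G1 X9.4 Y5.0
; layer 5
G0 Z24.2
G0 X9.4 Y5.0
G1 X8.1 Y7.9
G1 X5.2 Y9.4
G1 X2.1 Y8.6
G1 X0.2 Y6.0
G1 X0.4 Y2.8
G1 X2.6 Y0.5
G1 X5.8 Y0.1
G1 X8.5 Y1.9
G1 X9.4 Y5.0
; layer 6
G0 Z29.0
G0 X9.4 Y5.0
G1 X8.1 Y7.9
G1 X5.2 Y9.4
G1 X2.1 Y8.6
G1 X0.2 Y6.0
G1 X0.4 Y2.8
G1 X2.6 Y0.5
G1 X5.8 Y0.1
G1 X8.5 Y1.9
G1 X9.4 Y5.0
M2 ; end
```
solid part
  facet normal 0.0000 0.0000 -1.0000
    outer loop
      vertex 5.2 9.4 0.0
      vertex 8.1 7.9 0.0
      vertex 9.4 5.0 0.0
    endloop
  endfacet
  facet normal 0.0000 0.0000 -1.0000
    outer loop
      vertex 2.1 8.6 0.0
      vertex 5.2 9.4 0.0
      vertex 9.4 5.0 0.0
    endloop
  endfacet
  facet normal 0.0000 0.0000 -1.0000
    outer loop
      vertex 0.2 6.0 0.0
      vertex 2.1 8.6 0.0
      vertex 9.4 5.0 0.0
    endloop
  endfacet
  facet normal 0.0000 0.0000 -1.0000
    outer loop
      vertex 0.4 2.8 0.0
      vertex 0.2 6.0 0.0
      vertex 9.4 5.0 0.0
    endloop
  endfacet
  facet normal 0.0000 0.0000 -1.0000
    outer loop
      vertex 2.6 0.5 0.0
      vertex 0.4 2.8 0.0
      vertex 9.4 5.0 0.0
    endloop
  endfacet
  facet normal 0.0000 0.0000 -1.0000
    outer loop
      vertex 5.8 0.1 0.0
      vertex 2.6 0.5 0.0
      vertex 9.4 5.0 0.0
    endloop
  endfacet
  facet normal 0.0000 0.0000 -1.0000
    outer loop
      vertex 8.5 1.9 0.0
      vertex 5.8 0.1 0.0
      vertex 9.4 5.0 0.0
    endloop
  endfacet
  facet normal 0.0000 0.0000 1.0000
    outer loop
      vertex 9.4 5.0 29.0
      vertex 8.1 7.9 29.0
      vertex 5.2 9.4 29.0
    endloop
  endfacet
  facet normal 0.0000 0.0000 1.0000
    outer loop
      vertex 9.4 5.0 29.0
      vertex 5.2 9.4 29.0
      vertex 2.1 8.6 29.0
    endloop
  endfacet
  facet normal 0.0000 0.0000 1.0000
    outer loop
      vertex 9.4 5.0 29.0
      vertex 2.1 8.6 29.0
      vertex 0.2 6.0 29.0
    endloop
  endfacet
  facet normal 0.0000 0.0000 1.0000
    outer loop
      vertex 9.4 5.0 29.0
      vertex 0.2 6.0 29.0
      vertex 0.4 2.8 29.0
    endloop
  endfacet
  facet normal 0.0000 0.0000 1.0000
    outer loop
      vertex 9.4 5.0 29.0
      vertex 0.4 2.8 29.0
      vertex 2.6 0.5 29.0
    endloop
  endfacet
  facet normal 0.0000 0.0000 1.0000
    outer loop
      vertex 9.4 5.0 29.0
      vertex 2.6 0.5 29.0
      vertex 5.8 0.1 29.0
    endloop
  endfacet
  facet normal 0.0000 0.0000 1.0000
    outer loop
      vertex 9.4 5.0 29.0
      vertex 5.8 0.1 29.0
      vertex 8.5 1.9 29.0
    endloop
  endfacet
  facet normal 0.9125 0.4091 0.0000
    outer loop
      vertex 9.4 5.0 0.0
      vertex 8.1 7.9 0.0
      vertex 8.1 7.9 29.0
    endloop
  endfacet
  facet normal 0.9125 0.4091 0.0000
    outer loop
      vertex 9.4 5.0 0.0
      vertex 8.1 7.9 29.0
      vertex 9.4 5.0 29.0
    endloop
  endfacet
  facet normal 0.4594 0.8882 0.0000
    outer loop
      vertex 8.1 7.9 0.0
      vertex 5.2 9.4 0.0
      vertex 5.2 9.4 29.0
    endloop
  endfacet
  facet normal 0.4594 0.8882 0.0000
    outer loop
      vertex 8.1 7.9 0.0
      vertex 5.2 9.4 29.0
      vertex 8.1 7.9 29.0
    endloop
  endfacet
  facet normal -0.2499 0.9683 0.0000
    outer loop
      vertex 5.2 9.4 0.0
      vertex 2.1 8.6 0.0
      vertex 2.1 8.6 29.0
    endloop
  endfacet
  facet normal -0.2499 0.9683 0.0000
    outer loop
      vertex 5.2 9.4 0.0
      vertex 2.1 8.6 29.0
      vertex 5.2 9.4 29.0
    endloop
  endfacet
  facet normal -0.8074 0.5900 0.0000
    outer loop
      vertex 2.1 8.6 0.0
      vertex 0.2 6.0 0.0
      vertex 0.2 6.0 29.0
    endloop
  endfacet
  facet normal -0.8074 0.5900 0.0000
    outer loop
      vertex 2.1 8.6 0.0
      vertex 0.2 6.0 29.0
      vertex 2.1 8.6 29.0
    endloop
  endfacet
  facet normal -0.9981 -0.0624 0.0000
    outer loop
      vertex 0.2 6.0 0.0
      vertex 0.4 2.8 0.0
      vertex 0.4 2.8 29.0
    endloop
  endfacet
  facet normal -0.9981 -0.0624 0.0000
    outer loop
      vertex 0.2 6.0 0.0
      vertex 0.4 2.8 29.0
      vertex 0.2 6.0 29.0
    endloop
  endfacet
  facet normal -0.7226 -0.6912 0.0000
    outer loop
      vertex 0.4 2.8 0.0
      vertex 2.6 0.5 0.0
      vertex 2.6 0.5 29.0
    endloop
  endfacet
  facet normal -0.7226 -0.6912 0.0000
    outer loop
      vertex 0.4 2.8 0.0
      vertex 2.6 0.5 29.0
      vertex 0.4 2.8 29.0
    endloop
  endfacet
  facet normal -0.1240 -0.9923 0.0000
    outer loop
      vertex 2.6 0.5 0.0
      vertex 5.8 0.1 0.0
      vertex 5.8 0.1 29.0
    endloop
  endfacet
  facet normal -0.1240 -0.9923 0.0000
    outer loop
      vertex 2.6 0.5 0.0
      vertex 5.8 0.1 29.0
      vertex 2.6 0.5 29.0
    endloop
  endfacet
  facet normal 0.5547 -0.8321 0.0000
    outer loop
      vertex 5.8 0.1 0.0
      vertex 8.5 1.9 0.0
      vertex 8.5 1.9 29.0
    endloop
  endfacet
  facet normal 0.5547 -0.8321 0.0000
    outer loop
      vertex 5.8 0.1 0.0
      vertex 8.5 1.9 29.0
      vertex 5.8 0.1 29.0
    endloop
  endfacet
  facet normal 0.9603 -0.2788 0.0000
    outer loop
      vertex 8.5 1.9 0.0
      vertex 9.4 5.0 0.0
      vertex 9.4 5.0 29.0
    endloop
  endfacet
  facet normal 0.9603 -0.2788 0.0000
    outer loop
      vertex 8.5 1.9 0.0
      vertex 9.4 5.0 29.0
      vertex 8.5 1.9 29.0
    endloop
  endfacet
endsolid part

The G0 Z moves step by Δz≈4.8 mm. Every layer's G1 loop is the same polygon, so the solid is a straight extrusion of it from z=0 to z≈29. Closing with flat bottom and top caps and triangulating gives 32 facets — a regular 9-sided prism (a cylinder approximated with 9 flat sides), circumscribed radius ≈ 4.7 mm, height ≈ 29 mm.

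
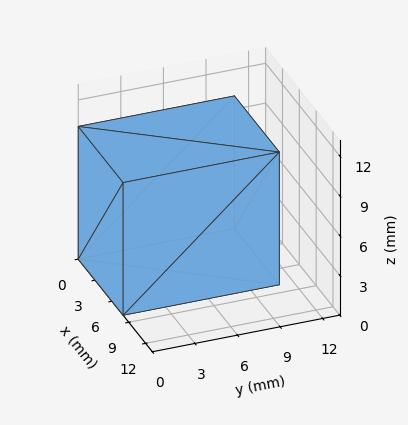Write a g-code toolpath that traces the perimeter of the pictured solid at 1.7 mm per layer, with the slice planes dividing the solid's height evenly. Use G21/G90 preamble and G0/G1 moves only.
Reading the render: the shape is a rectangular box, roughly 8 × 11 mm footprint and 10 mm tall (dimensions read to the nearest mm from the axis ticks). For the g-code, the solid's height is divided into equal slices at the stated Δz and each level perimeter traced with G1 moves after a G0 lift.

; perimeter-only toolpath
G21 ; units = mm
G90 ; absolute positioning
G28 ; home
; layer 1
G0 Z1.7
G0 X0.0 Y0.0
G1 X8.0 Y0.0
G1 X8.0 Y11.0
G1 X0.0 Y11.0
G1 X0.0 Y0.0
; layer 2
G0 Z3.3
G0 X0.0 Y0.0
G1 X8.0 Y0.0
G1 X8.0 Y11.0
G1 X0.0 Y11.0
G1 X0.0 Y0.0
; layer 3
G0 Z5.0
G0 X0.0 Y0.0
G1 X8.0 Y0.0
G1 X8.0 Y11.0
G1 X0.0 Y11.0
G1 X0.0 Y0.0
; layer 4
G0 Z6.7
G0 X0.0 Y0.0
G1 X8.0 Y0.0
G1 X8.0 Y11.0
G1 X0.0 Y11.0
G1 X0.0 Y0.0
; layer 5
G0 Z8.3
G0 X0.0 Y0.0
G1 X8.0 Y0.0
G1 X8.0 Y11.0
G1 X0.0 Y11.0
G1 X0.0 Y0.0
; layer 6
G0 Z10.0
G0 X0.0 Y0.0
G1 X8.0 Y0.0
G1 X8.0 Y11.0
G1 X0.0 Y11.0
G1 X0.0 Y0.0
M2 ; end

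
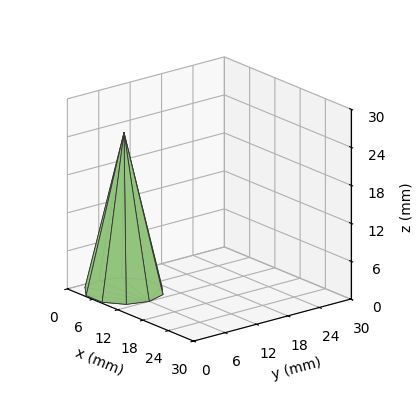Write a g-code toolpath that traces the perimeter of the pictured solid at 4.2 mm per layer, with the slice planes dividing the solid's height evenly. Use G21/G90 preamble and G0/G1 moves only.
Reading the render: the shape is a regular 10-sided pyramid, base circumscribed radius ≈ 6 mm, apex at z ≈ 25 mm (dimensions read to the nearest mm from the axis ticks). For the g-code, the solid's height is divided into equal slices at the stated Δz and each level perimeter traced with G1 moves after a G0 lift.

; perimeter-only toolpath
G21 ; units = mm
G90 ; absolute positioning
G28 ; home
; layer 1
G0 Z4.2
G0 X11.0 Y6.0
G1 X10.1 Y8.9
G1 X7.6 Y10.7
G1 X4.4 Y10.7
G1 X1.9 Y8.9
G1 X1.0 Y6.0
G1 X1.9 Y3.1
G1 X4.4 Y1.3
G1 X7.6 Y1.3
G1 X10.1 Y3.1
G1 X11.0 Y6.0
; layer 2
G0 Z8.3
G0 X10.0 Y6.0
G1 X9.3 Y8.3
G1 X7.3 Y9.8
G1 X4.7 Y9.8
G1 X2.7 Y8.3
G1 X2.0 Y6.0
G1 X2.7 Y3.7
G1 X4.7 Y2.2
G1 X7.3 Y2.2
G1 X9.3 Y3.7
G1 X10.0 Y6.0
; layer 3
G0 Z12.5
G0 X9.0 Y6.0
G1 X8.4 Y7.8
G1 X7.0 Y8.8
G1 X5.0 Y8.8
G1 X3.5 Y7.8
G1 X3.0 Y6.0
G1 X3.5 Y4.2
G1 X5.0 Y3.1
G1 X7.0 Y3.1
G1 X8.4 Y4.2
G1 X9.0 Y6.0
; layer 4
G0 Z16.7
G0 X8.0 Y6.0
G1 X7.6 Y7.2
G1 X6.6 Y7.9
G1 X5.4 Y7.9
G1 X4.4 Y7.2
G1 X4.0 Y6.0
G1 X4.4 Y4.8
G1 X5.4 Y4.1
G1 X6.6 Y4.1
G1 X7.6 Y4.8
G1 X8.0 Y6.0
; layer 5
G0 Z20.8
G0 X7.0 Y6.0
G1 X6.8 Y6.6
G1 X6.3 Y6.9
G1 X5.7 Y6.9
G1 X5.2 Y6.6
G1 X5.0 Y6.0
G1 X5.2 Y5.4
G1 X5.7 Y5.1
G1 X6.3 Y5.1
G1 X6.8 Y5.4
G1 X7.0 Y6.0
M2 ; end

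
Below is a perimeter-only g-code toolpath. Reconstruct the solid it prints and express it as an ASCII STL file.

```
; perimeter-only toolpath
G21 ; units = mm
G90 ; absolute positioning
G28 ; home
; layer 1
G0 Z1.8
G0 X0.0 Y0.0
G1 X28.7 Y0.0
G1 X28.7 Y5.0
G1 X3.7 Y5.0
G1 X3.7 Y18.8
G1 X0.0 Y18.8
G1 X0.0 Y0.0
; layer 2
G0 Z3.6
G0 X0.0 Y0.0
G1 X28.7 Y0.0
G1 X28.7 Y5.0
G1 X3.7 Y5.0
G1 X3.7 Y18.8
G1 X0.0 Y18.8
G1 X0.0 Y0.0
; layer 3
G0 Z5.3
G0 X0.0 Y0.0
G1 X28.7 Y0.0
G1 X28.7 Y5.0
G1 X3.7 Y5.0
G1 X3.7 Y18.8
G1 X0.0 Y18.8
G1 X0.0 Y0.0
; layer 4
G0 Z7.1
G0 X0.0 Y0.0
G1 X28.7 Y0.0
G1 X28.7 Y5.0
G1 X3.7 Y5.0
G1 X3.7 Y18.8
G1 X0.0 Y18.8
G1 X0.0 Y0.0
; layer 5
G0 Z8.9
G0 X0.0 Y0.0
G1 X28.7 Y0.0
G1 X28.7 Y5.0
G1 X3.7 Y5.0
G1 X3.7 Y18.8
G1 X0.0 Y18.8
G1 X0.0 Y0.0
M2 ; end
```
solid part
  facet normal 0.0000 0.0000 -1.0000
    outer loop
      vertex 28.7 5.0 0.0
      vertex 28.7 0.0 0.0
      vertex 0.0 0.0 0.0
    endloop
  endfacet
  facet normal 0.0000 0.0000 -1.0000
    outer loop
      vertex 3.7 5.0 0.0
      vertex 28.7 5.0 0.0
      vertex 0.0 0.0 0.0
    endloop
  endfacet
  facet normal 0.0000 0.0000 -1.0000
    outer loop
      vertex 3.7 18.8 0.0
      vertex 3.7 5.0 0.0
      vertex 0.0 0.0 0.0
    endloop
  endfacet
  facet normal 0.0000 0.0000 -1.0000
    outer loop
      vertex 0.0 18.8 0.0
      vertex 3.7 18.8 0.0
      vertex 0.0 0.0 0.0
    endloop
  endfacet
  facet normal 0.0000 0.0000 1.0000
    outer loop
      vertex 0.0 0.0 8.9
      vertex 28.7 0.0 8.9
      vertex 28.7 5.0 8.9
    endloop
  endfacet
  facet normal 0.0000 0.0000 1.0000
    outer loop
      vertex 0.0 0.0 8.9
      vertex 28.7 5.0 8.9
      vertex 3.7 5.0 8.9
    endloop
  endfacet
  facet normal 0.0000 0.0000 1.0000
    outer loop
      vertex 0.0 0.0 8.9
      vertex 3.7 5.0 8.9
      vertex 3.7 18.8 8.9
    endloop
  endfacet
  facet normal 0.0000 0.0000 1.0000
    outer loop
      vertex 0.0 0.0 8.9
      vertex 3.7 18.8 8.9
      vertex 0.0 18.8 8.9
    endloop
  endfacet
  facet normal 0.0000 -1.0000 0.0000
    outer loop
      vertex 0.0 0.0 0.0
      vertex 28.7 0.0 0.0
      vertex 28.7 0.0 8.9
    endloop
  endfacet
  facet normal 0.0000 -1.0000 0.0000
    outer loop
      vertex 0.0 0.0 0.0
      vertex 28.7 0.0 8.9
      vertex 0.0 0.0 8.9
    endloop
  endfacet
  facet normal 1.0000 0.0000 0.0000
    outer loop
      vertex 28.7 0.0 0.0
      vertex 28.7 5.0 0.0
      vertex 28.7 5.0 8.9
    endloop
  endfacet
  facet normal 1.0000 0.0000 0.0000
    outer loop
      vertex 28.7 0.0 0.0
      vertex 28.7 5.0 8.9
      vertex 28.7 0.0 8.9
    endloop
  endfacet
  facet normal 0.0000 1.0000 0.0000
    outer loop
      vertex 28.7 5.0 0.0
      vertex 3.7 5.0 0.0
      vertex 3.7 5.0 8.9
    endloop
  endfacet
  facet normal 0.0000 1.0000 0.0000
    outer loop
      vertex 28.7 5.0 0.0
      vertex 3.7 5.0 8.9
      vertex 28.7 5.0 8.9
    endloop
  endfacet
  facet normal 1.0000 0.0000 0.0000
    outer loop
      vertex 3.7 5.0 0.0
      vertex 3.7 18.8 0.0
      vertex 3.7 18.8 8.9
    endloop
  endfacet
  facet normal 1.0000 0.0000 0.0000
    outer loop
      vertex 3.7 5.0 0.0
      vertex 3.7 18.8 8.9
      vertex 3.7 5.0 8.9
    endloop
  endfacet
  facet normal 0.0000 1.0000 0.0000
    outer loop
      vertex 3.7 18.8 0.0
      vertex 0.0 18.8 0.0
      vertex 0.0 18.8 8.9
    endloop
  endfacet
  facet normal 0.0000 1.0000 0.0000
    outer loop
      vertex 3.7 18.8 0.0
      vertex 0.0 18.8 8.9
      vertex 3.7 18.8 8.9
    endloop
  endfacet
  facet normal -1.0000 0.0000 0.0000
    outer loop
      vertex 0.0 18.8 0.0
      vertex 0.0 0.0 0.0
      vertex 0.0 0.0 8.9
    endloop
  endfacet
  facet normal -1.0000 0.0000 0.0000
    outer loop
      vertex 0.0 18.8 0.0
      vertex 0.0 0.0 8.9
      vertex 0.0 18.8 8.9
    endloop
  endfacet
endsolid part

The G0 Z moves step by Δz≈1.8 mm. Every layer's G1 loop is the same polygon, so the solid is a straight extrusion of it from z=0 to z≈8.9. Closing with flat bottom and top caps and triangulating gives 20 facets — an L-shaped prism: outer 28.7 × 18.8 mm, arm thicknesses ≈ 5 mm (horizontal) and 3.7 mm (vertical), extruded 8.9 mm in z.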